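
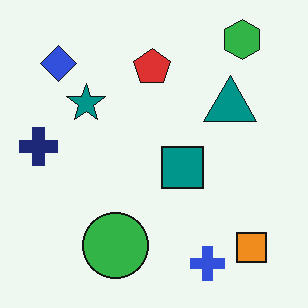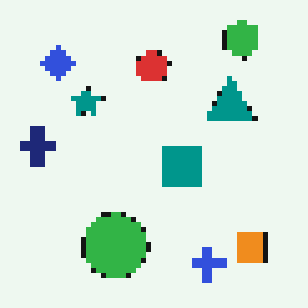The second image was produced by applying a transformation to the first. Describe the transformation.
It was lightly pixelated (a mild mosaic effect).

Shapes are reduced to large square blocks; fine edges and outlines are lost — a downscale-then-upscale (mosaic) effect.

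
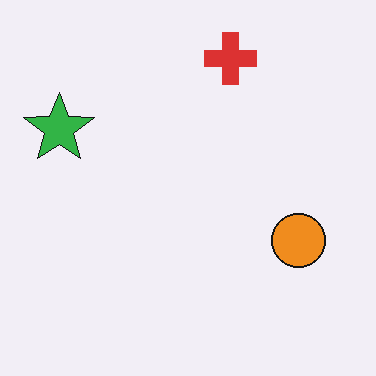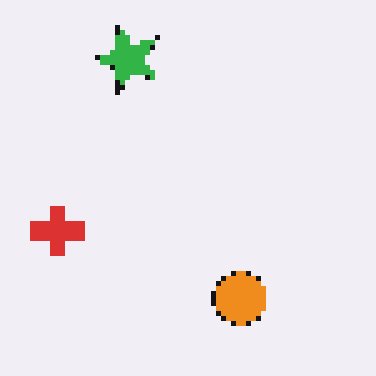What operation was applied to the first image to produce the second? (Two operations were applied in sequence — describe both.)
It was transposed (reflected across the top-left ↔ bottom-right diagonal), then mildly pixelated.

Shapes have swapped their row and column positions — what was in the top-right is now in the bottom-left — a diagonal reflection. Shapes are reduced to large square blocks; fine edges and outlines are lost — a downscale-then-upscale (mosaic) effect.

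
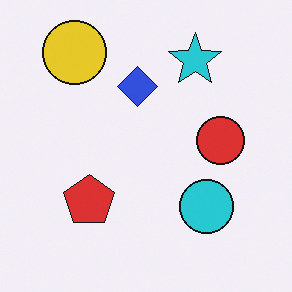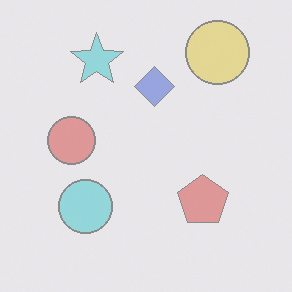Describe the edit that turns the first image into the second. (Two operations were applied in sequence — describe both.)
This is the original image flipped horizontally (left ↔ right), then washed out (contrast reduced).

The red circle is in the right of the first image and the left of the second — shapes on opposite sides of the vertical midline have swapped in a mirror flip. Tones are pushed toward mid-grey across the whole image — a global contrast change.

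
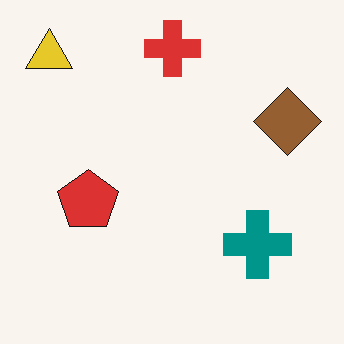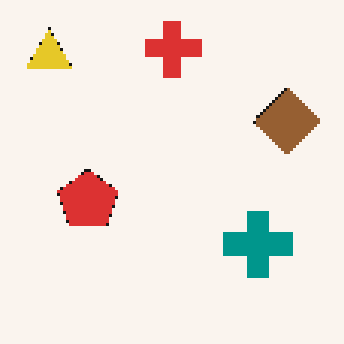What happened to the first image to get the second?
The second image is the first lightly pixelated (a mild mosaic effect).

Shapes are reduced to large square blocks; fine edges and outlines are lost — a downscale-then-upscale (mosaic) effect.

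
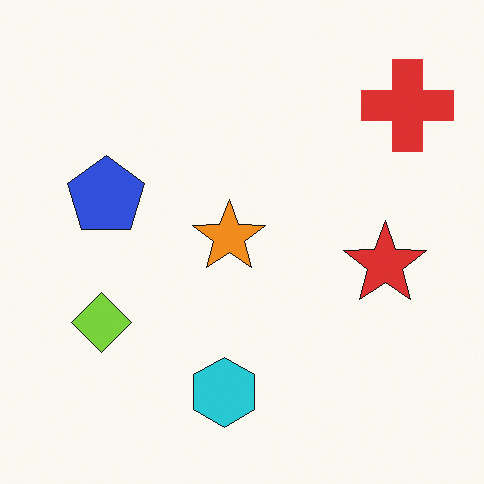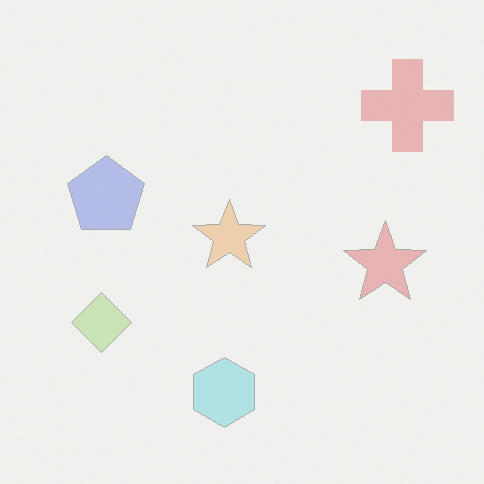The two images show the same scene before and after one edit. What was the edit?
Washed out (contrast reduced).

Tones are pushed toward mid-grey across the whole image — a global contrast change.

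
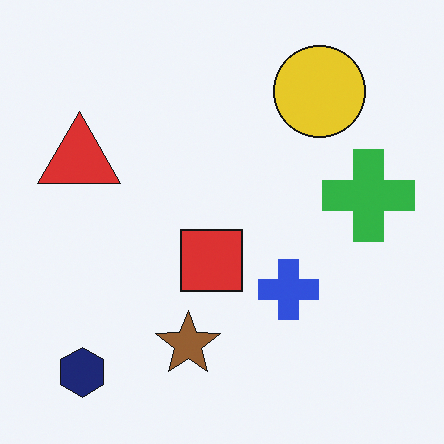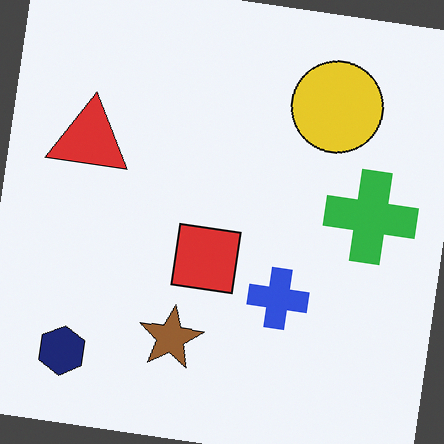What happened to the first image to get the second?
This is the original image rotated clockwise by a small amount.

Every shape is tilted by the same angle and the image corners show triangular fill wedges — a whole-image rotation by a non-right angle.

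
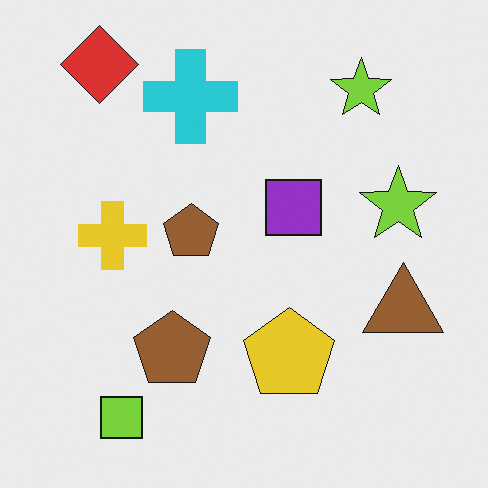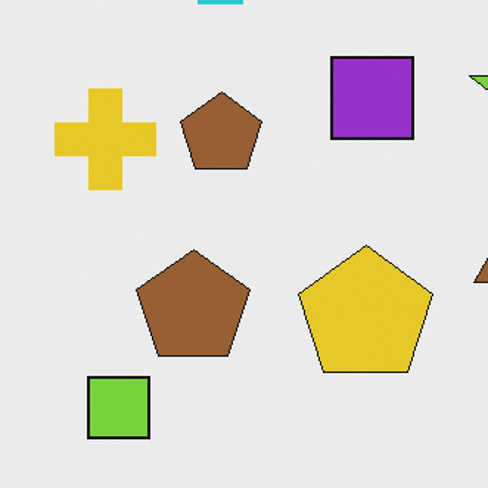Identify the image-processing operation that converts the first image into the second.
Cropped slightly and scaled back up.

The visible shapes are larger and the field of view is narrower; shapes near the original edges may be partly or wholly outside the frame — a crop-and-rescale.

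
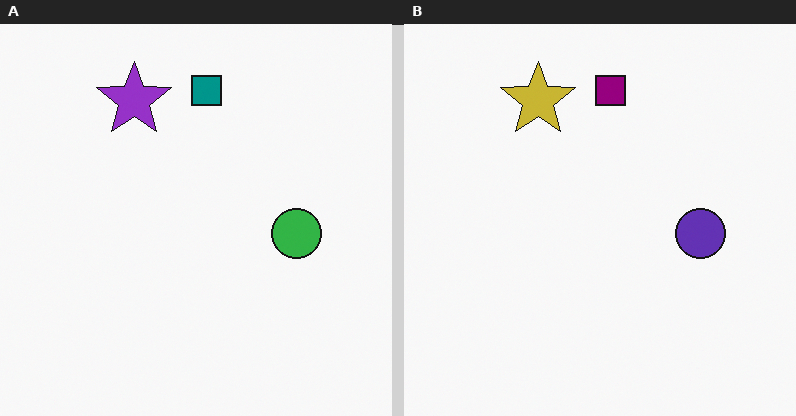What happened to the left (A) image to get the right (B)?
The right (B) image is the left (A) hue-shifted noticeably.

Every shape's color has rotated by the same amount around the hue wheel — a uniform hue shift.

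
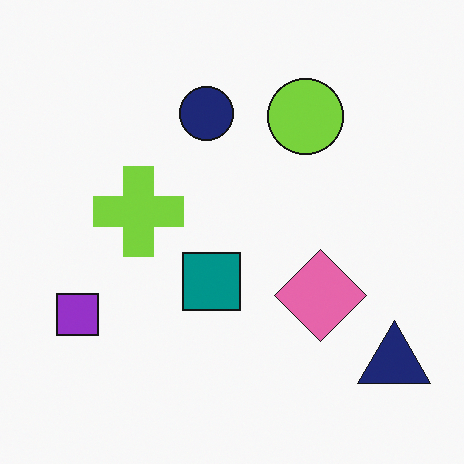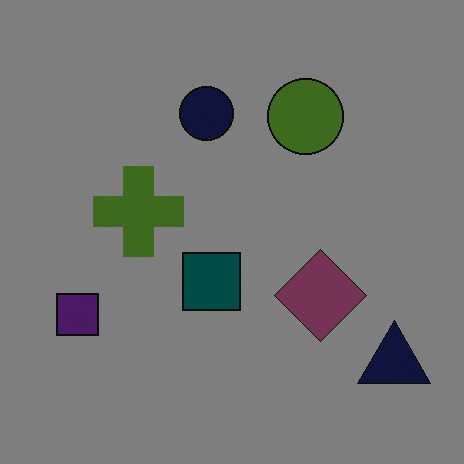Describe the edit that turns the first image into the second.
The second image is the first darkened a lot.

Every pixel — background and shapes alike — is uniformly darkened.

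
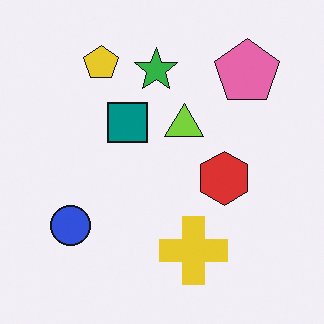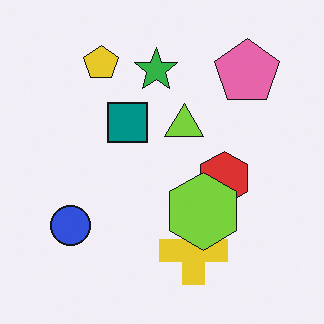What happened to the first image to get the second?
This is the original image overlaid with an additional lime hexagon.

A lime hexagon appears in the second image that is absent from the first.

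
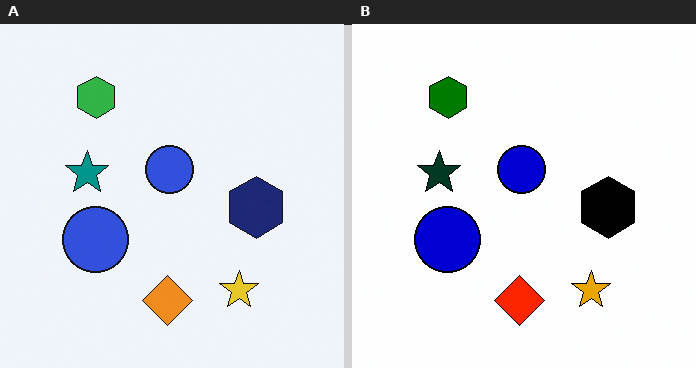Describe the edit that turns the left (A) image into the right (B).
The transformation is: given much higher contrast.

Tones are pushed away from mid-grey across the whole image — a global contrast change.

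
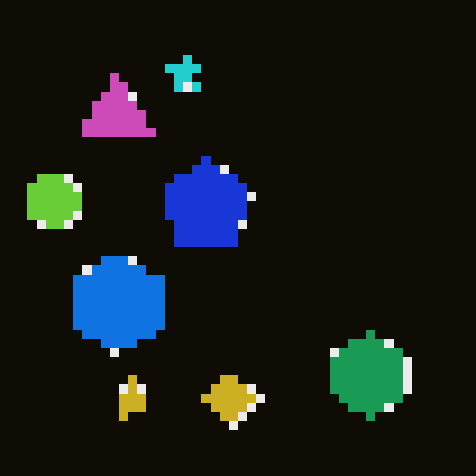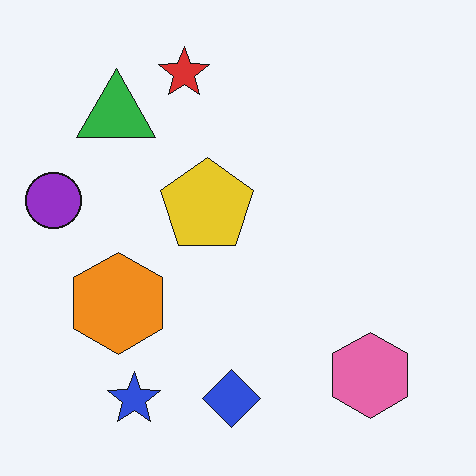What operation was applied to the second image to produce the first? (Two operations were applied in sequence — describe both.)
The transformation is: color-inverted (negative), then heavily pixelated into large blocks.

The light background has become dark and every shape's color is its complement — a photographic negative. Shapes are reduced to large square blocks; fine edges and outlines are lost — a downscale-then-upscale (mosaic) effect.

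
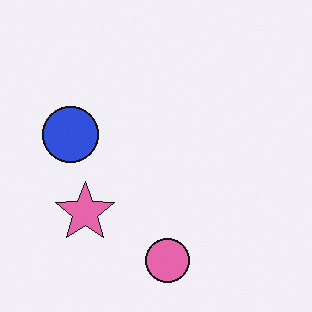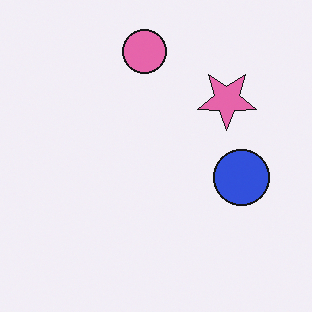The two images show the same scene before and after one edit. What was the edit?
The second image is the first rotated 180°.

The pink circle sits in the bottom of the first image and the top of the second — consistent with a whole-image 180° rotation.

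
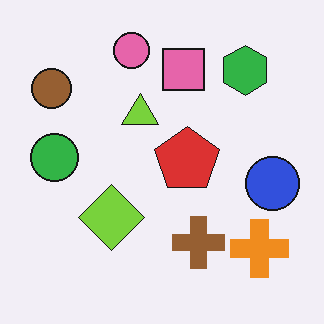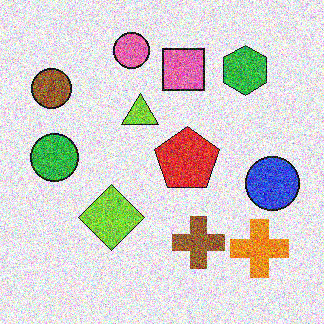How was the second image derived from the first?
It was degraded with heavy additive noise.

Random speckle covers the whole image, including the flat background.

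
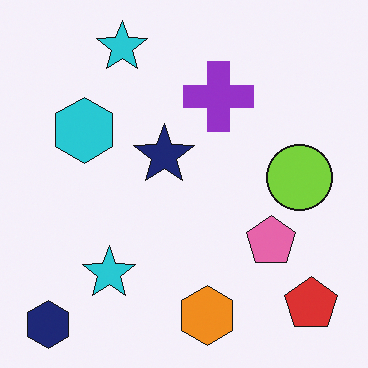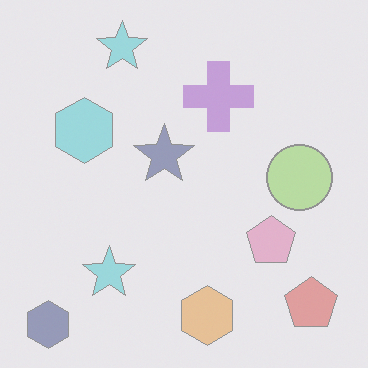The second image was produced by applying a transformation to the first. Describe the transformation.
The transformation is: given much lower contrast.

Tones are pushed toward mid-grey across the whole image — a global contrast change.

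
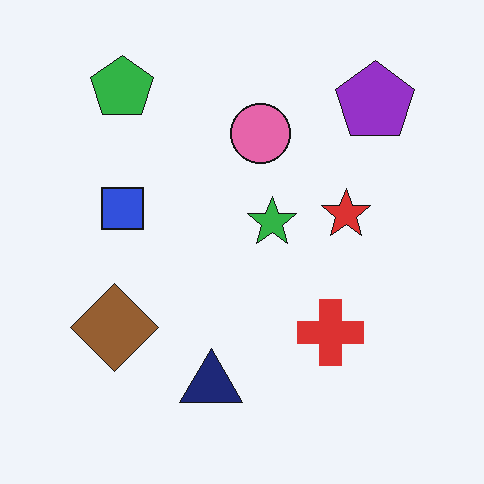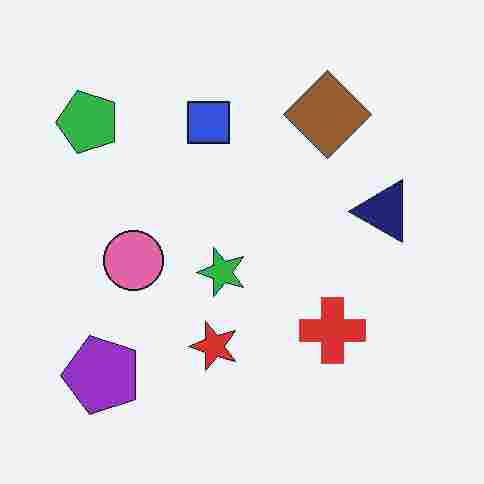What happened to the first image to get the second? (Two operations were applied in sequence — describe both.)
The image was transposed (reflected across the top-left ↔ bottom-right diagonal), then degraded with heavy JPEG compression.

Shapes have swapped their row and column positions — what was in the top-right is now in the bottom-left — a diagonal reflection. Blocky 8×8 compression artifacts appear around shape edges and the flat background shows ringing — characteristic JPEG degradation.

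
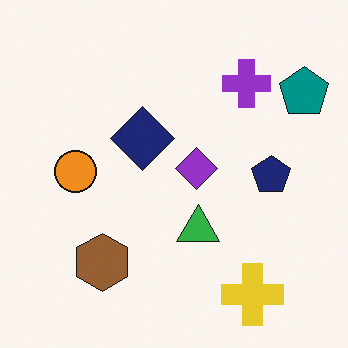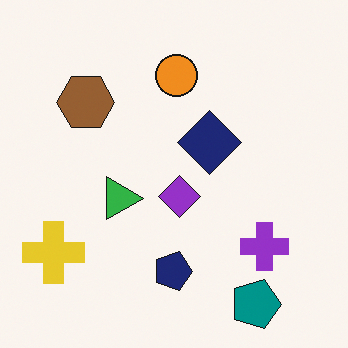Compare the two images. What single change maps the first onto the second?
Rotated 90° clockwise.

The teal pentagon sits in the top-right of the first image and the bottom-right of the second — consistent with a whole-image 90° clockwise rotation.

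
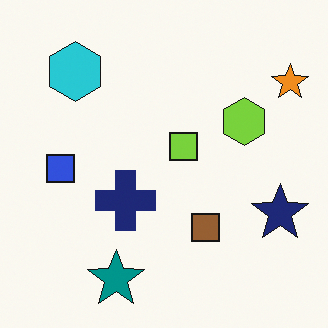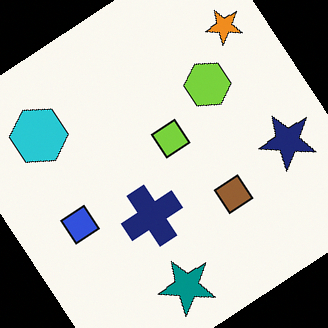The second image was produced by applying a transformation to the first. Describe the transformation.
The image was rotated counter-clockwise by a large amount — several tens of degrees.

Every shape is tilted by the same angle and the image corners show triangular fill wedges — a whole-image rotation by a non-right angle.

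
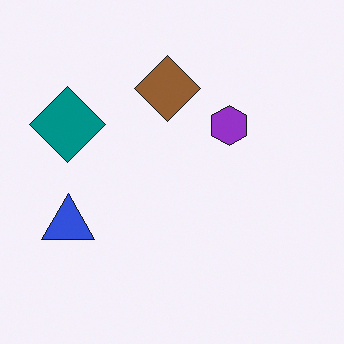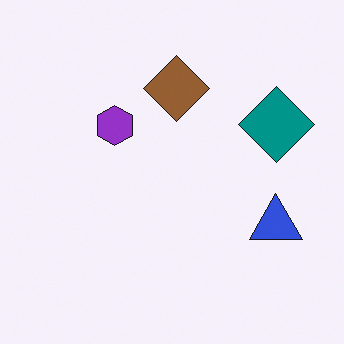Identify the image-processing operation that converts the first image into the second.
This is the original image flipped horizontally (left ↔ right).

The teal diamond is in the left of the first image and the right of the second — shapes on opposite sides of the vertical midline have swapped in a mirror flip.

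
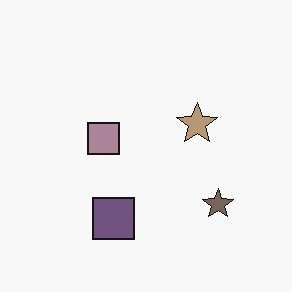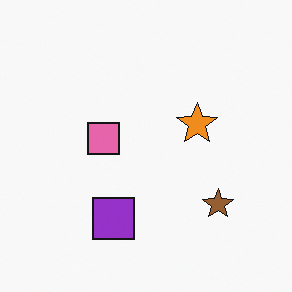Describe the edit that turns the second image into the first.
This is the original image heavily desaturated.

All colors are more muted and greyish — a global saturation change.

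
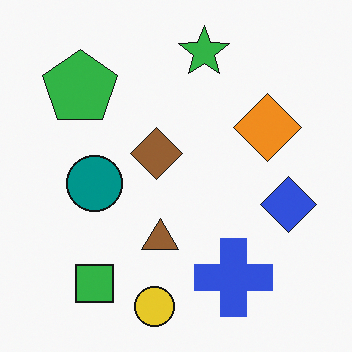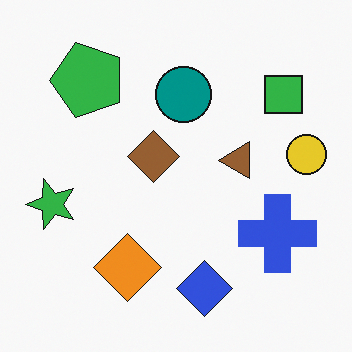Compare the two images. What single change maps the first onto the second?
Transposed (reflected across the top-left ↔ bottom-right diagonal).

Shapes have swapped their row and column positions — what was in the top-right is now in the bottom-left — a diagonal reflection.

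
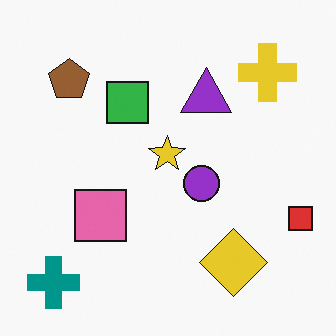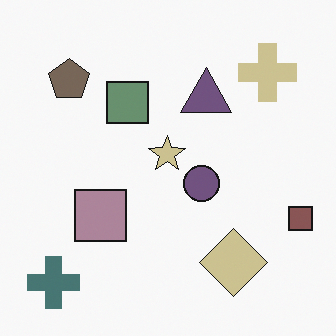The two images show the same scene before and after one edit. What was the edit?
The second image is the first made much more muted (saturation change).

All colors are more muted and greyish — a global saturation change.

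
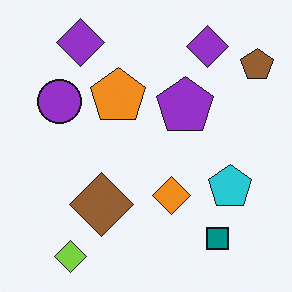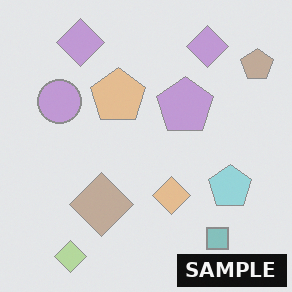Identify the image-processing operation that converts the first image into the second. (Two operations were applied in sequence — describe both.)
The image was given much lower contrast, then watermarked with the text "SAMPLE" in the lower-right corner.

Tones are pushed toward mid-grey across the whole image — a global contrast change. A dark label reading "SAMPLE" appears in the lower-right corner.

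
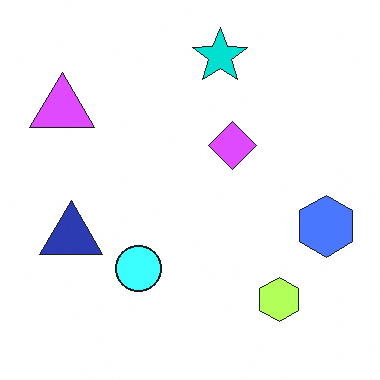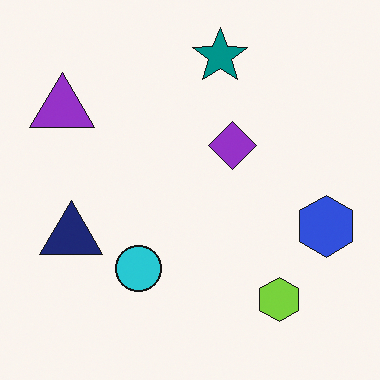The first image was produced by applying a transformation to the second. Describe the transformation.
The image was substantially brightened.

Every pixel — background and shapes alike — is uniformly brightened.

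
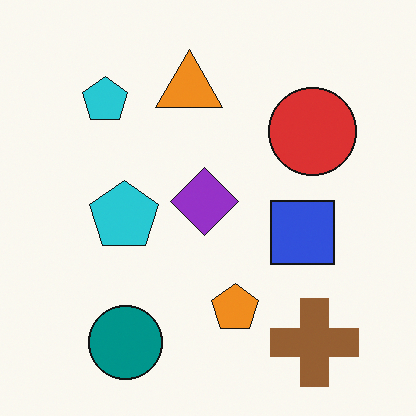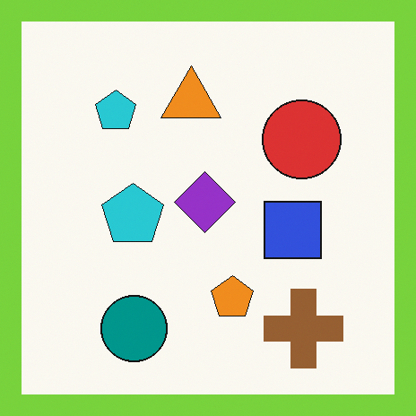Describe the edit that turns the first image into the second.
Framed with a lime border.

A solid lime frame runs around the edge of the second image, with the content slightly shrunk inside it.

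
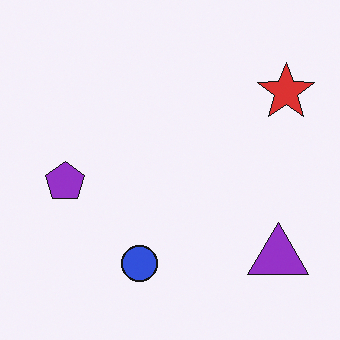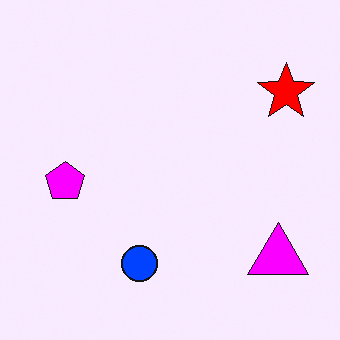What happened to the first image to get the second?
The second image is the first made much more vivid (saturation change).

All colors are more vivid — a global saturation change.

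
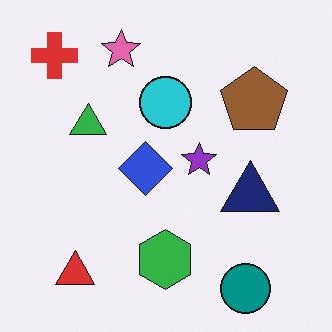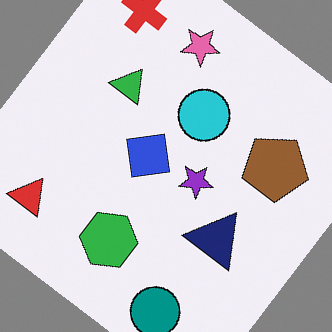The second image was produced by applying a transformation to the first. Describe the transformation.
The image was rotated clockwise by a large amount — several tens of degrees.

Every shape is tilted by the same angle and the image corners show triangular fill wedges — a whole-image rotation by a non-right angle.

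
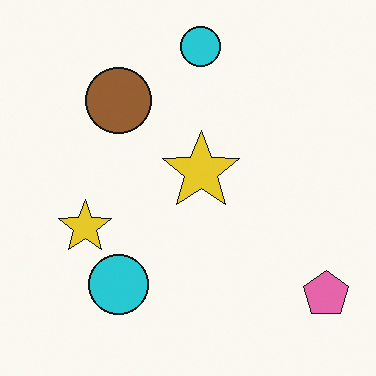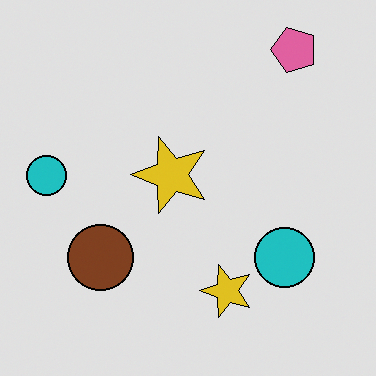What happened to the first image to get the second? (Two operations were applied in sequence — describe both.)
The image was posterized to a reduced palette, then rotated 90° counter-clockwise.

Each flat color has snapped to a coarser quantized level — most visibly, the near-white background has dropped to a flat grey. The pink pentagon sits in the bottom-right of the first image and the top-right of the second — consistent with a whole-image 90° counter-clockwise rotation.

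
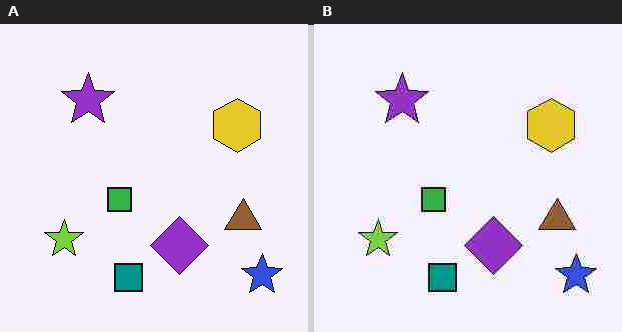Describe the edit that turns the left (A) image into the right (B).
The image was degraded with heavy JPEG compression.

Blocky 8×8 compression artifacts appear around shape edges and the flat background shows ringing — characteristic JPEG degradation.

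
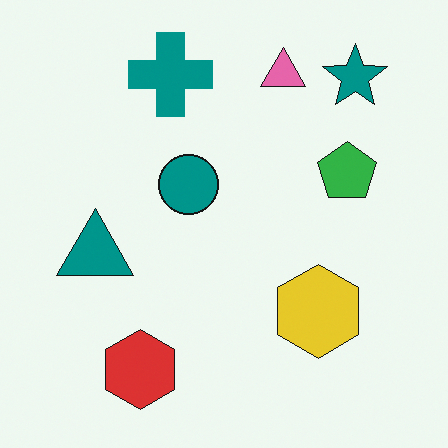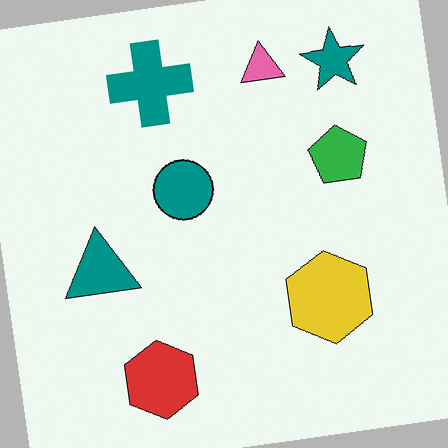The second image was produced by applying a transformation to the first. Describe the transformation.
This is the original image rotated counter-clockwise by a few degrees.

Every shape is tilted by the same angle and the image corners show triangular fill wedges — a whole-image rotation by a non-right angle.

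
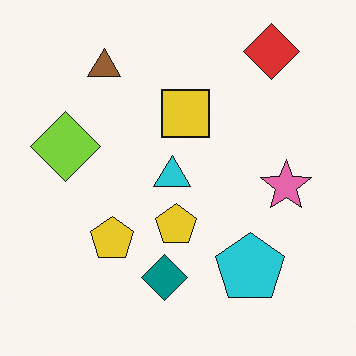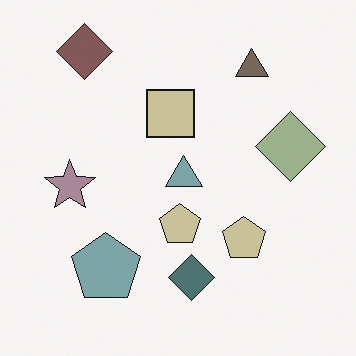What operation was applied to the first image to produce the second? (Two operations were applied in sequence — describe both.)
Heavily desaturated, then flipped horizontally (left ↔ right).

All colors are more muted and greyish — a global saturation change. The lime diamond is in the left of the first image and the right of the second — shapes on opposite sides of the vertical midline have swapped in a mirror flip.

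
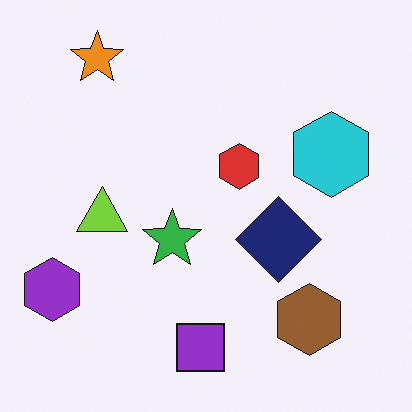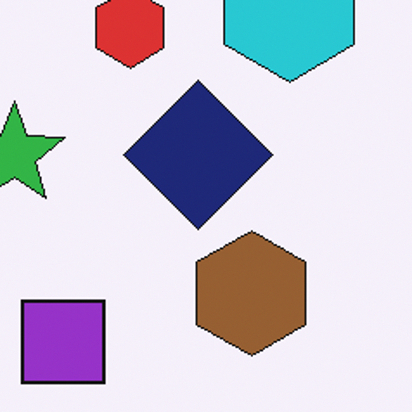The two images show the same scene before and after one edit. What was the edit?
Cropped tightly and scaled back up.

The visible shapes are larger and the field of view is narrower; shapes near the original edges may be partly or wholly outside the frame — a crop-and-rescale.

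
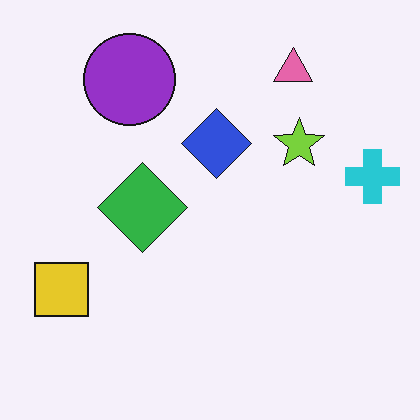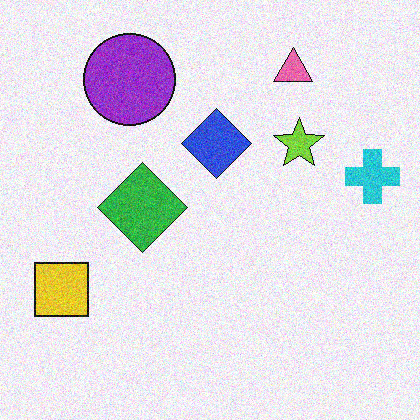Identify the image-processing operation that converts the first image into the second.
The image was degraded with moderate additive noise.

Random speckle covers the whole image, including the flat background.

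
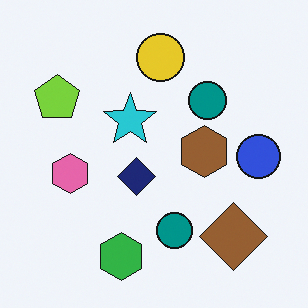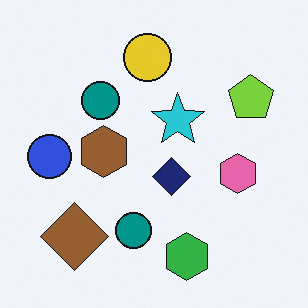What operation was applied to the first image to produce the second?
This is the original image flipped horizontally (left ↔ right).

The blue circle is in the right of the first image and the left of the second — shapes on opposite sides of the vertical midline have swapped in a mirror flip.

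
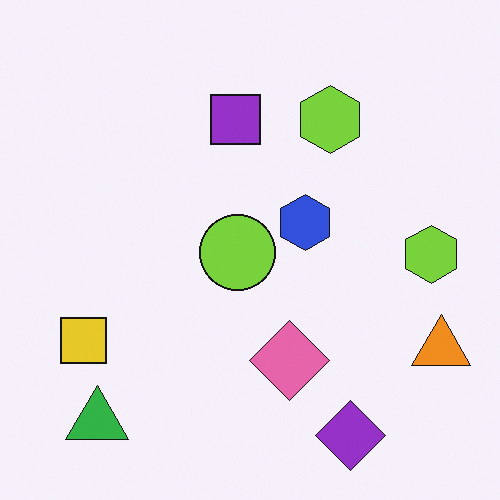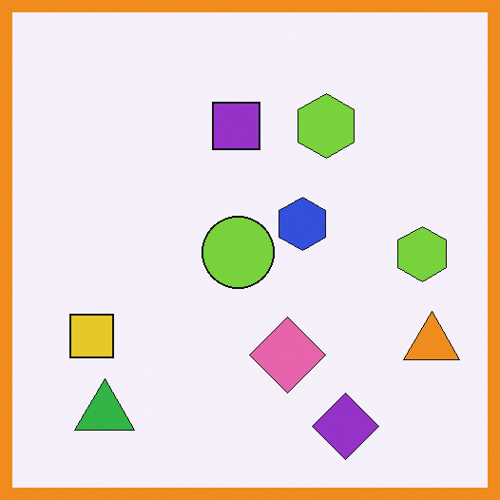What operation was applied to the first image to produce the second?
Framed with a orange border.

A solid orange frame runs around the edge of the second image, with the content slightly shrunk inside it.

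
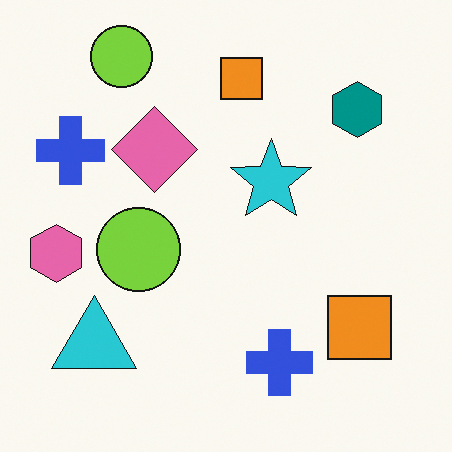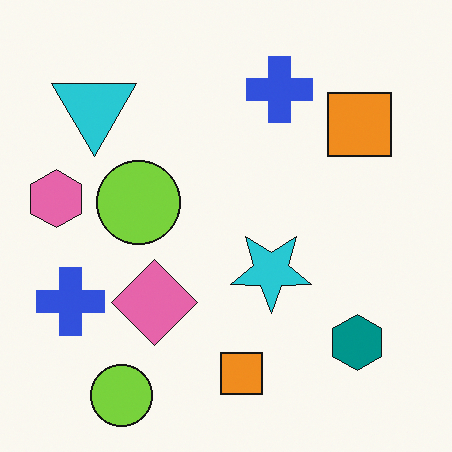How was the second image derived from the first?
It was flipped vertically (top ↔ bottom).

The cyan triangle is in the bottom-left of the first image and the top-left of the second — shapes on opposite sides of the horizontal midline have swapped in a mirror flip.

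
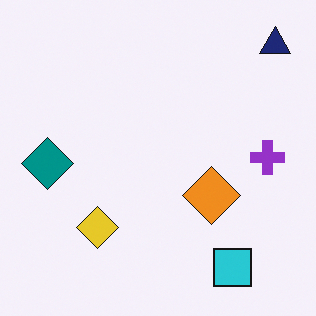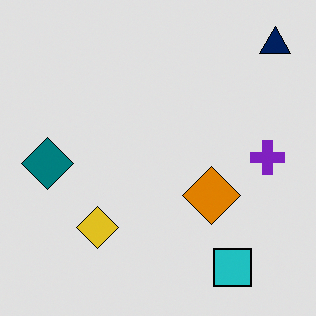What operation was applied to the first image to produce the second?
It was moderately posterized.

Each flat color has snapped to a coarser quantized level — most visibly, the near-white background has dropped to a flat grey.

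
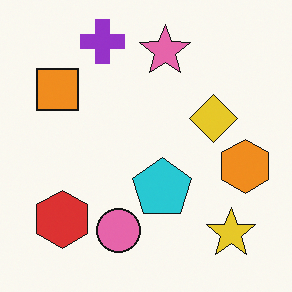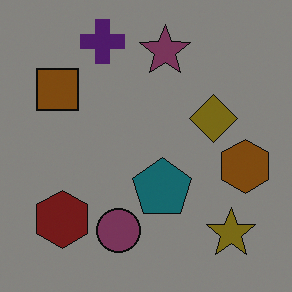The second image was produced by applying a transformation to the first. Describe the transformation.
The second image is the first darkened a lot.

Every pixel — background and shapes alike — is uniformly darkened.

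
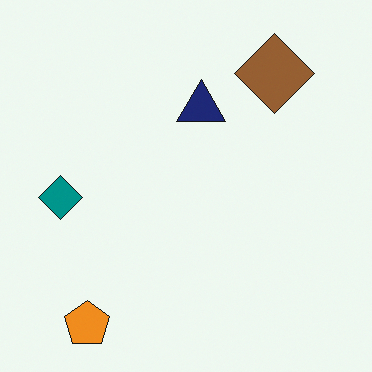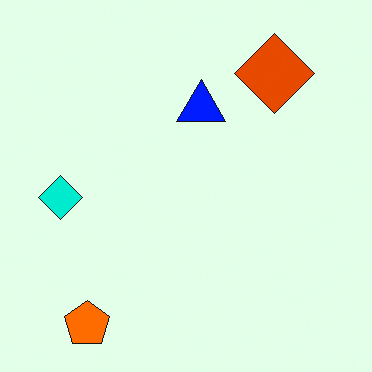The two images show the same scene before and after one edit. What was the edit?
The transformation is: heavily oversaturated.

All colors are more vivid — a global saturation change.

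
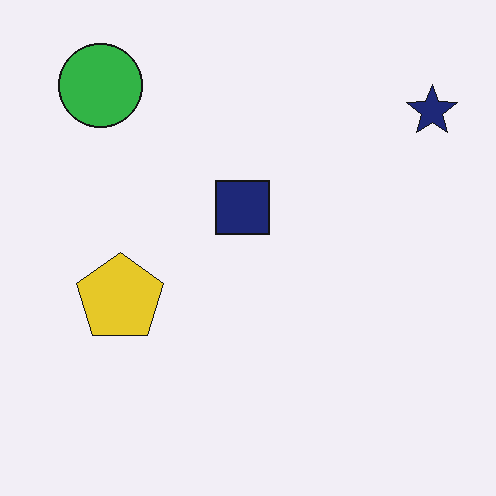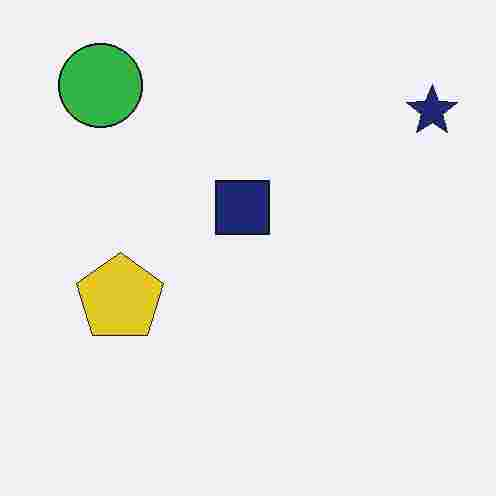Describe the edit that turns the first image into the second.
The second image is the first degraded with heavy JPEG compression.

Blocky 8×8 compression artifacts appear around shape edges and the flat background shows ringing — characteristic JPEG degradation.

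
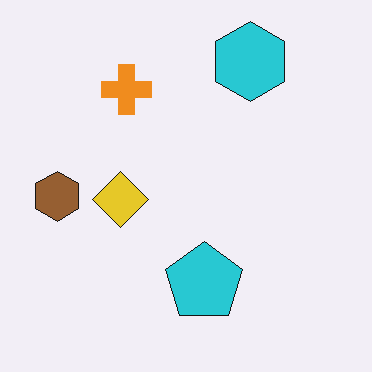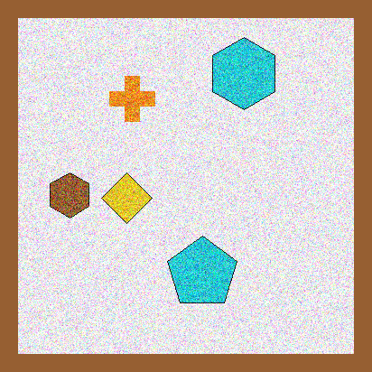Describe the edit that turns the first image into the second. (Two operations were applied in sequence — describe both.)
The transformation is: degraded with strong gaussian noise, then framed with a brown border.

Random speckle covers the whole image, including the flat background. A solid brown frame runs around the edge of the second image, with the content slightly shrunk inside it.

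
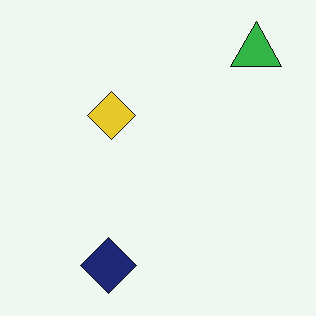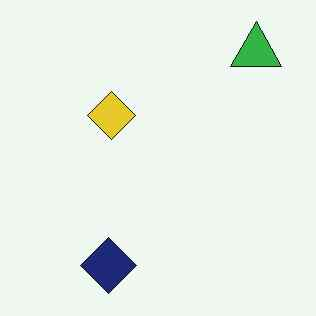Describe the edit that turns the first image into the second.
It was given moderate JPEG compression.

Blocky 8×8 compression artifacts appear around shape edges and the flat background shows ringing — characteristic JPEG degradation.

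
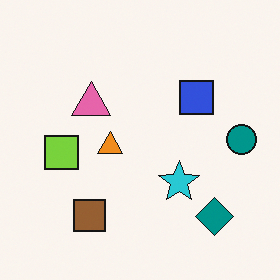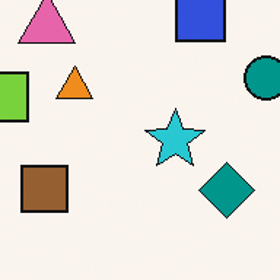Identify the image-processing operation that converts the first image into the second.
The second image is the first cropped slightly and scaled back up.

The visible shapes are larger and the field of view is narrower; shapes near the original edges may be partly or wholly outside the frame — a crop-and-rescale.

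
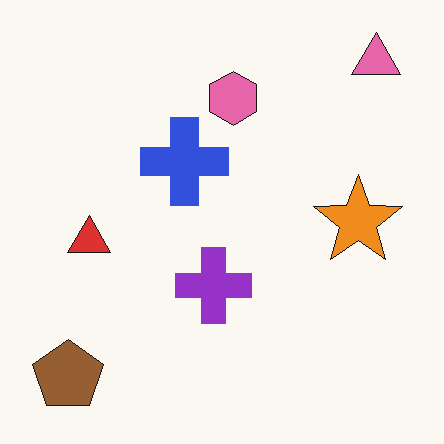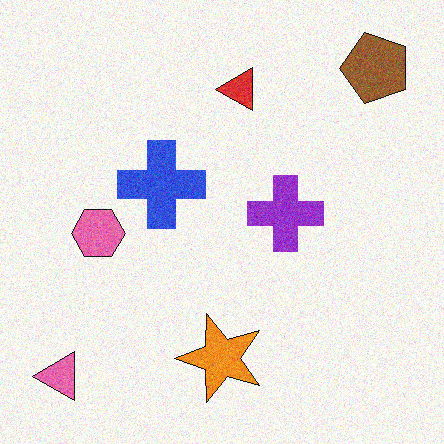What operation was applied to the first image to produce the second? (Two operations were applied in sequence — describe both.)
This is the original image degraded with moderate additive noise, then transposed (reflected across the top-left ↔ bottom-right diagonal).

Random speckle covers the whole image, including the flat background. Shapes have swapped their row and column positions — what was in the top-right is now in the bottom-left — a diagonal reflection.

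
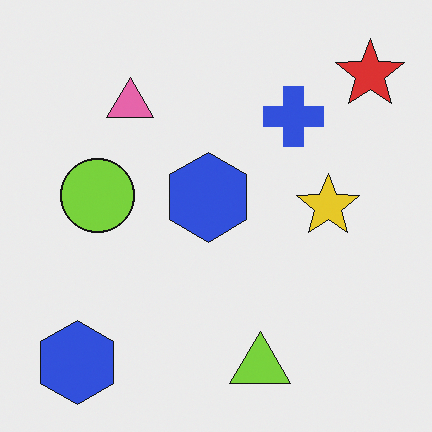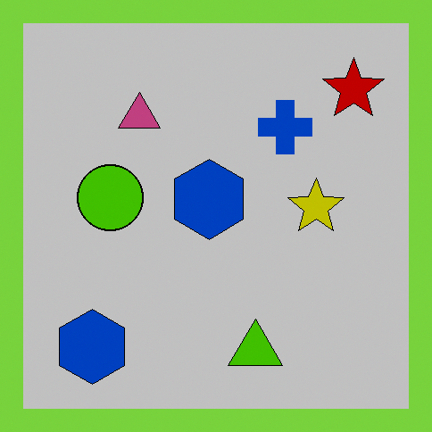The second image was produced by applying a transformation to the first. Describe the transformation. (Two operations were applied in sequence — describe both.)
The second image is the first heavily posterized to just a handful of flat colors, then framed with a lime border.

Each flat color has snapped to a coarser quantized level — most visibly, the near-white background has dropped to a flat grey. A solid lime frame runs around the edge of the second image, with the content slightly shrunk inside it.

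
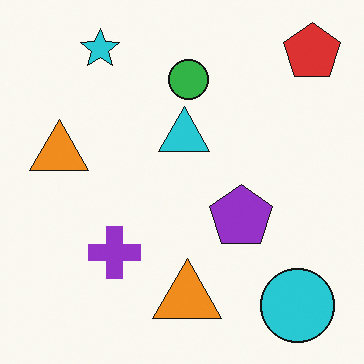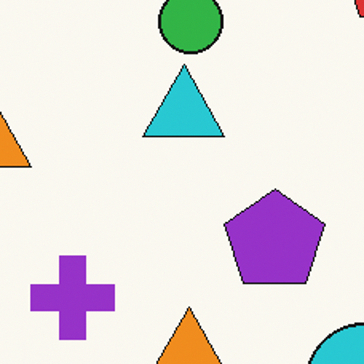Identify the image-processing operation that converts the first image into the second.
Cropped to a modestly smaller region and rescaled.

The visible shapes are larger and the field of view is narrower; shapes near the original edges may be partly or wholly outside the frame — a crop-and-rescale.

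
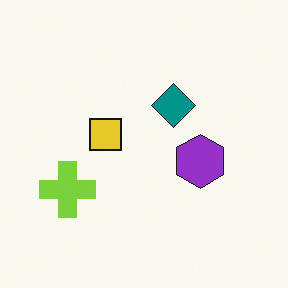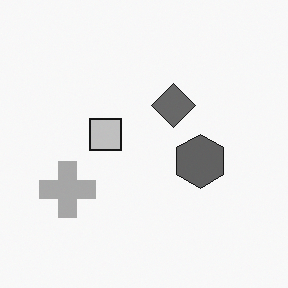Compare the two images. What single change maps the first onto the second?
The second image is the first converted to grayscale.

All color is removed — every shape is now a shade of grey.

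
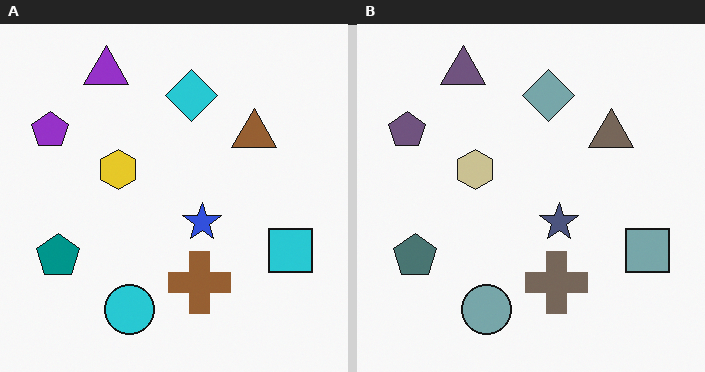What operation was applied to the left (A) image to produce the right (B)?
The right (B) image is the left (A) made much more muted (saturation change).

All colors are more muted and greyish — a global saturation change.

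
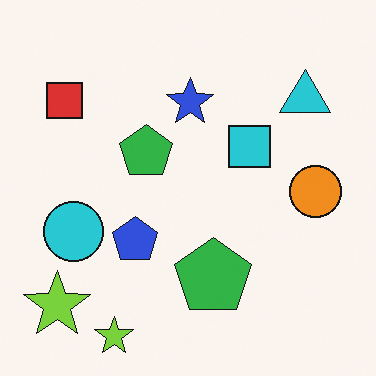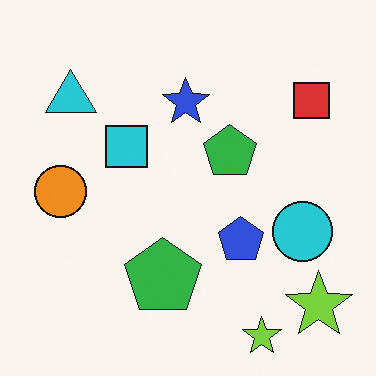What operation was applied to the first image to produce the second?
It was flipped horizontally (left ↔ right).

The orange circle is in the right of the first image and the left of the second — shapes on opposite sides of the vertical midline have swapped in a mirror flip.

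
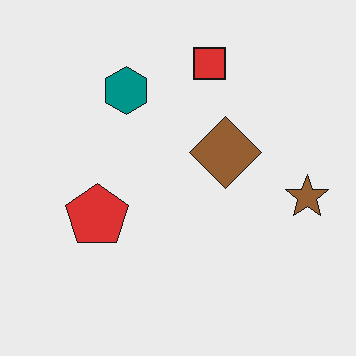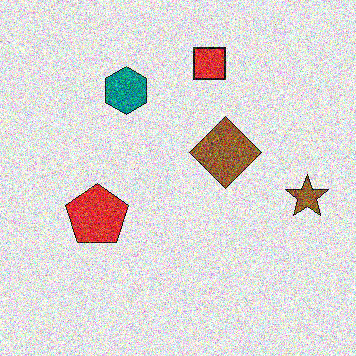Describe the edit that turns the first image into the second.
It was degraded with heavy additive noise.

Random speckle covers the whole image, including the flat background.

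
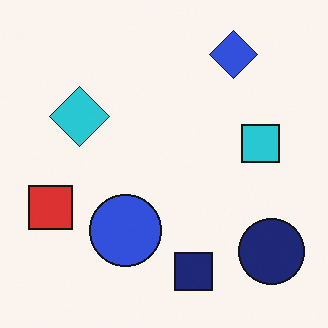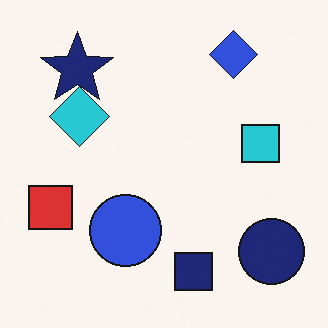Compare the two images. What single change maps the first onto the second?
Overlaid with an additional navy star.

A navy star appears in the second image that is absent from the first.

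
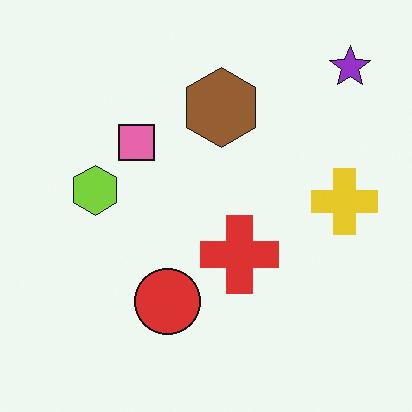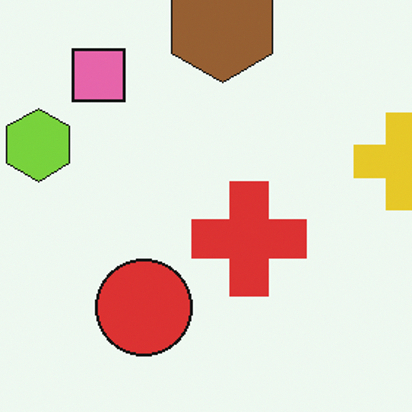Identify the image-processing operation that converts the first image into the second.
This is the original image cropped to a modestly smaller region and rescaled.

The visible shapes are larger and the field of view is narrower; shapes near the original edges may be partly or wholly outside the frame — a crop-and-rescale.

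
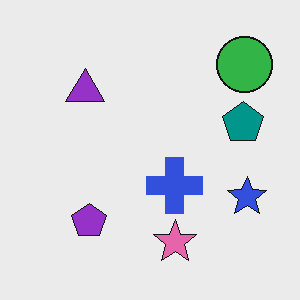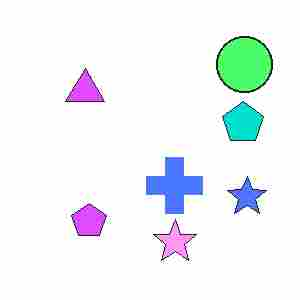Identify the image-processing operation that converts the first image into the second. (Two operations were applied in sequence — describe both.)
This is the original image substantially brightened, then heavily JPEG-compressed with obvious blocking artifacts.

Every pixel — background and shapes alike — is uniformly brightened. Blocky 8×8 compression artifacts appear around shape edges and the flat background shows ringing — characteristic JPEG degradation.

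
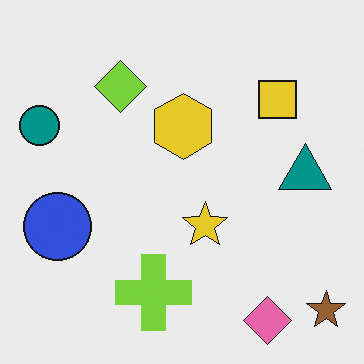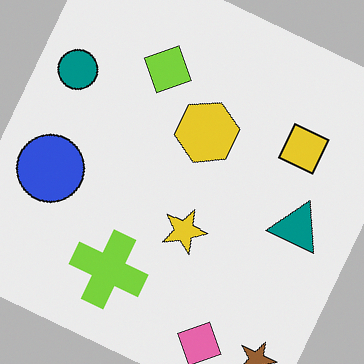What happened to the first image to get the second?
This is the original image rotated clockwise by a clearly visible amount.

Every shape is tilted by the same angle and the image corners show triangular fill wedges — a whole-image rotation by a non-right angle.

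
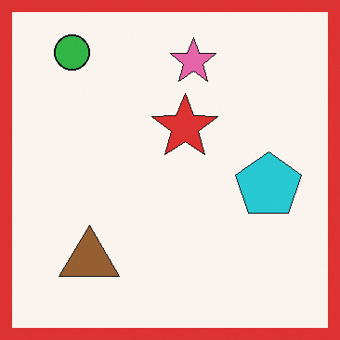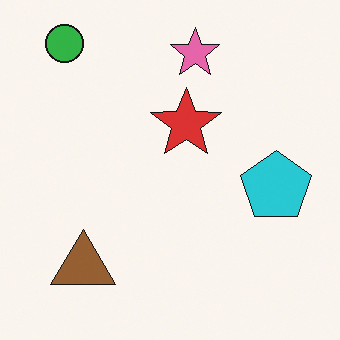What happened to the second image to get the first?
Framed with a red border.

A solid red frame runs around the edge of the first image, with the content slightly shrunk inside it.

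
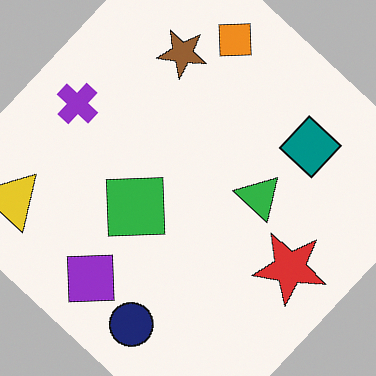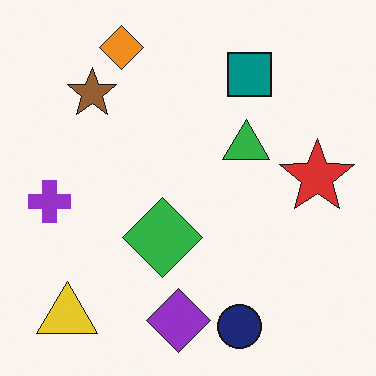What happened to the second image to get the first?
It was rotated clockwise by a large amount — several tens of degrees.

Every shape is tilted by the same angle and the image corners show triangular fill wedges — a whole-image rotation by a non-right angle.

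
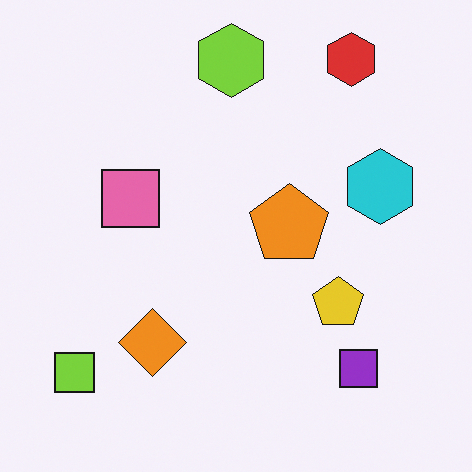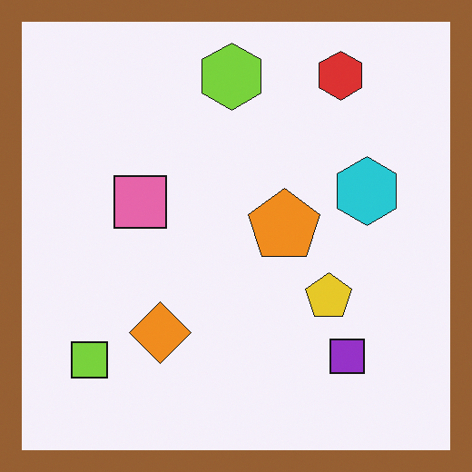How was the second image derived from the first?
This is the original image framed with a brown border.

A solid brown frame runs around the edge of the second image, with the content slightly shrunk inside it.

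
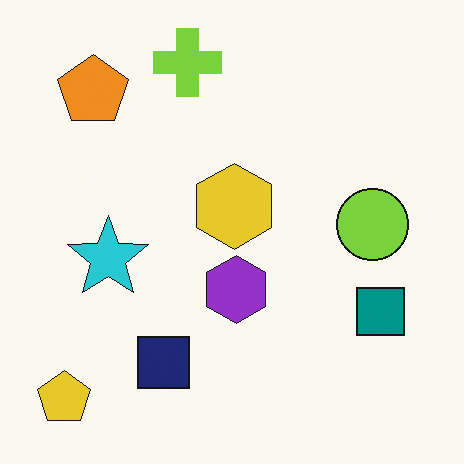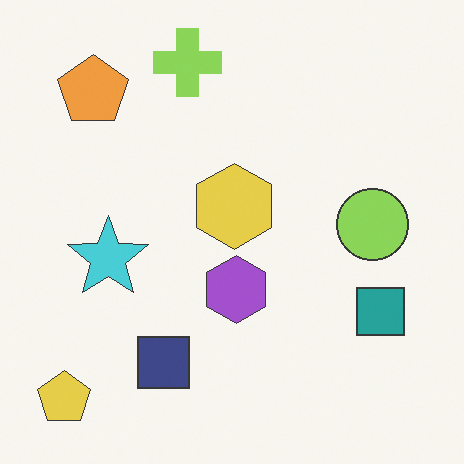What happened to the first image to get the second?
This is the original image given slightly reduced contrast.

Tones are pushed toward mid-grey across the whole image — a global contrast change.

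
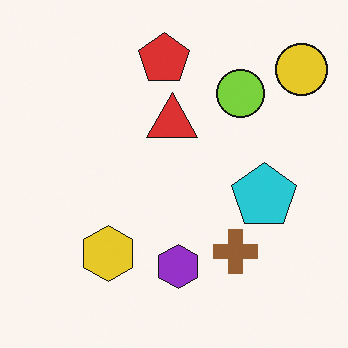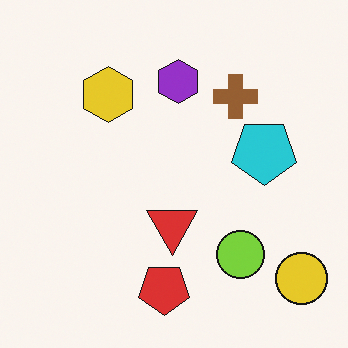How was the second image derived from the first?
The second image is the first flipped vertically (top ↔ bottom).

The red pentagon is in the top of the first image and the bottom of the second — shapes on opposite sides of the horizontal midline have swapped in a mirror flip.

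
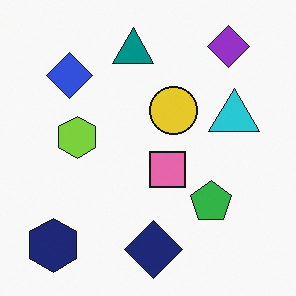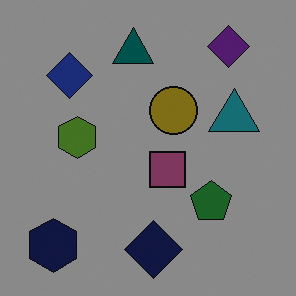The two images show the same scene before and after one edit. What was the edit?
Noticeably darkened.

Every pixel — background and shapes alike — is uniformly darkened.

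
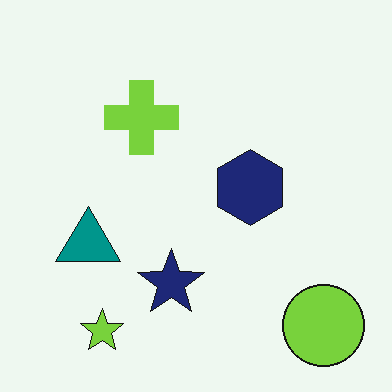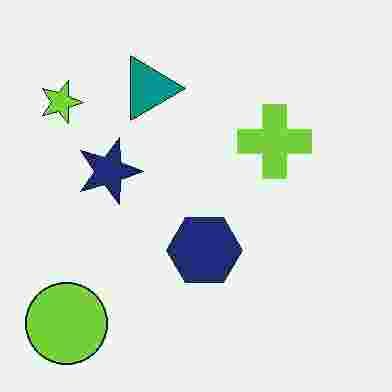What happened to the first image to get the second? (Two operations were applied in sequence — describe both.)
The second image is the first rotated 90° clockwise, then degraded with heavy JPEG compression.

The lime circle sits in the bottom-right of the first image and the bottom-left of the second — consistent with a whole-image 90° clockwise rotation. Blocky 8×8 compression artifacts appear around shape edges and the flat background shows ringing — characteristic JPEG degradation.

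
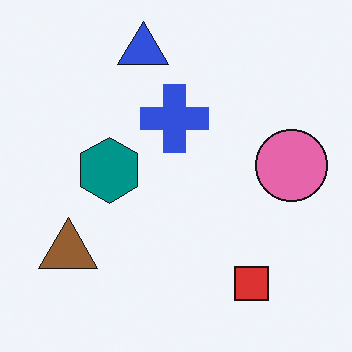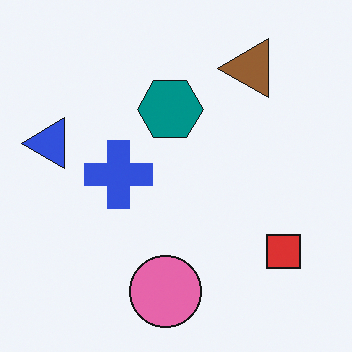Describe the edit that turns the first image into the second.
Transposed (reflected across the top-left ↔ bottom-right diagonal).

Shapes have swapped their row and column positions — what was in the top-right is now in the bottom-left — a diagonal reflection.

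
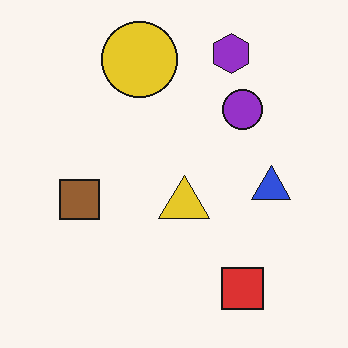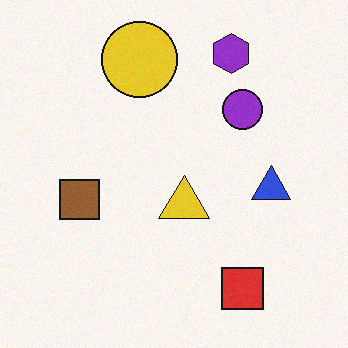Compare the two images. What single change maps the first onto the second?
This is the original image degraded with subtle gaussian noise.

Random speckle covers the whole image, including the flat background.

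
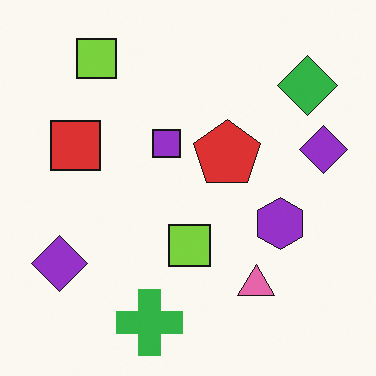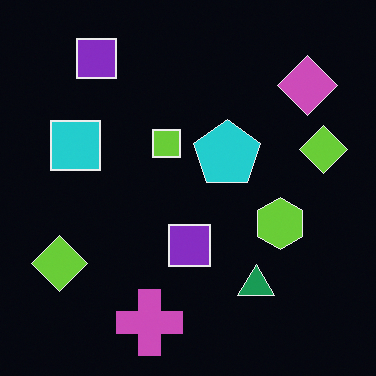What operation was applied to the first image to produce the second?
The second image is the first color-inverted (negative).

The light background has become dark and every shape's color is its complement — a photographic negative.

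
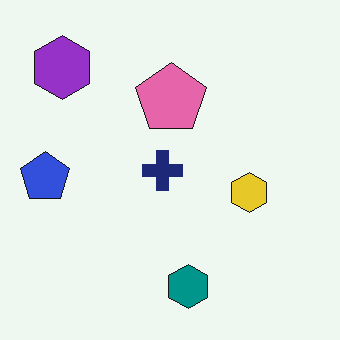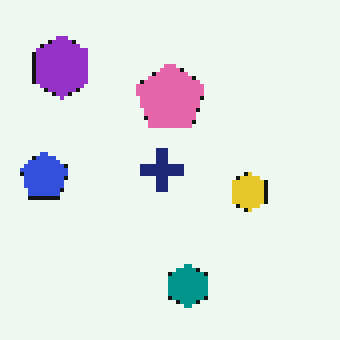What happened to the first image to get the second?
It was lightly pixelated (a mild mosaic effect).

Shapes are reduced to large square blocks; fine edges and outlines are lost — a downscale-then-upscale (mosaic) effect.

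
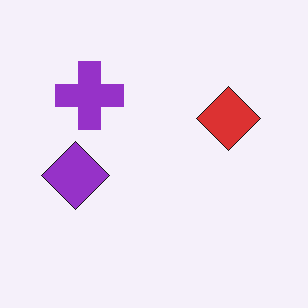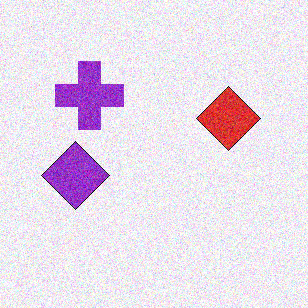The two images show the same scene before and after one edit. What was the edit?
The second image is the first degraded with visible gaussian noise.

Random speckle covers the whole image, including the flat background.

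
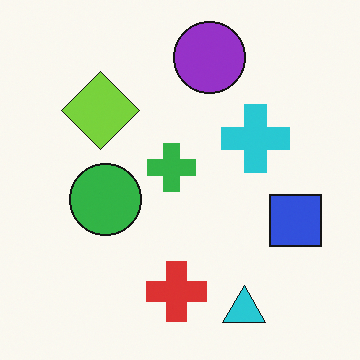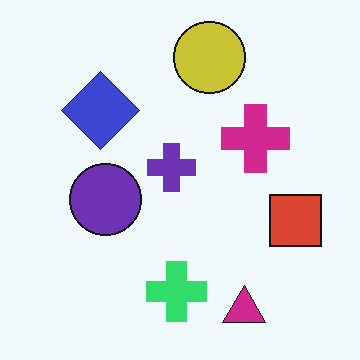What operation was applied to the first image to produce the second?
Hue-shifted noticeably.

Every shape's color has rotated by the same amount around the hue wheel — a uniform hue shift.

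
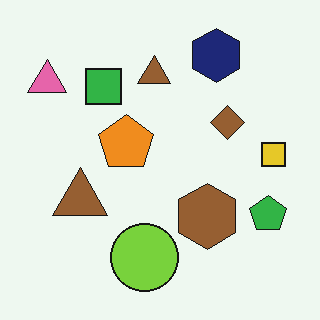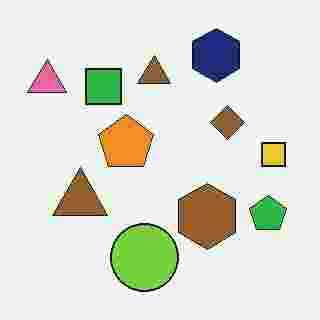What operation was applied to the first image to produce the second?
This is the original image heavily JPEG-compressed with obvious blocking artifacts.

Blocky 8×8 compression artifacts appear around shape edges and the flat background shows ringing — characteristic JPEG degradation.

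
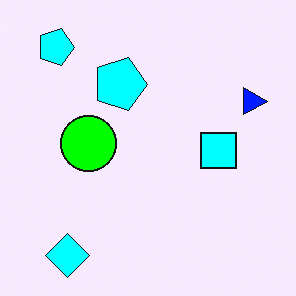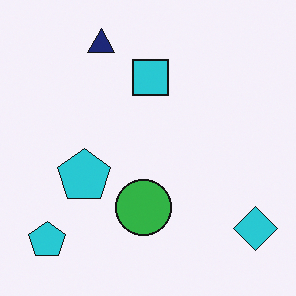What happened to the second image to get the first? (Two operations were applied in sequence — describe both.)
The image was rotated 90° clockwise, then heavily oversaturated.

The cyan diamond sits in the bottom-right of the second image and the bottom-left of the first — consistent with a whole-image 90° clockwise rotation. All colors are more vivid — a global saturation change.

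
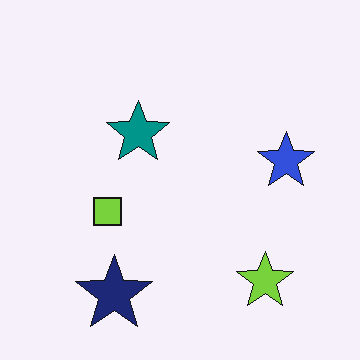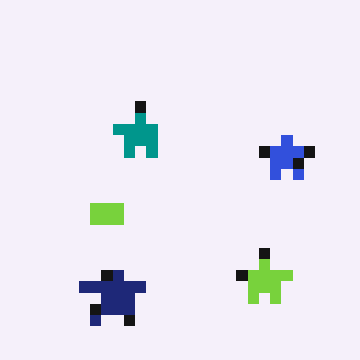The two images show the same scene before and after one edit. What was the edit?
This is the original image heavily pixelated into large blocks.

Shapes are reduced to large square blocks; fine edges and outlines are lost — a downscale-then-upscale (mosaic) effect.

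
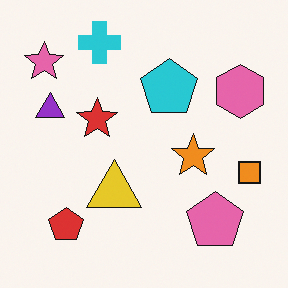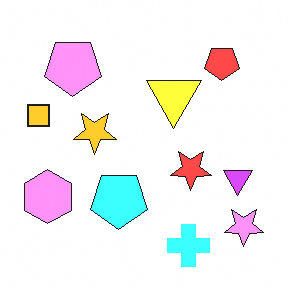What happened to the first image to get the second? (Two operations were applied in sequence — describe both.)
It was brightened a lot, then rotated 180°.

Every pixel — background and shapes alike — is uniformly brightened. The pink star sits in the top-left of the first image and the bottom-right of the second — consistent with a whole-image 180° rotation.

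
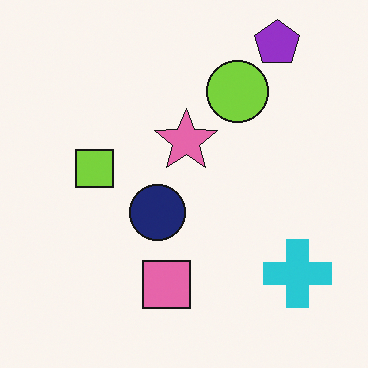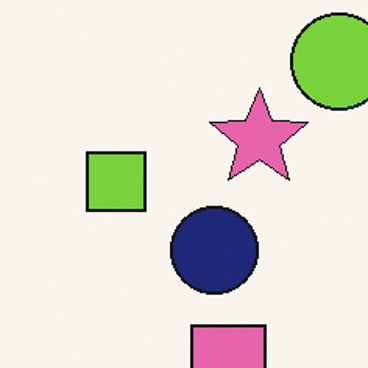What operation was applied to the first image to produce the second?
This is the original image cropped to a modestly smaller region and rescaled.

The visible shapes are larger and the field of view is narrower; shapes near the original edges may be partly or wholly outside the frame — a crop-and-rescale.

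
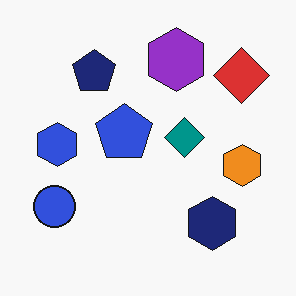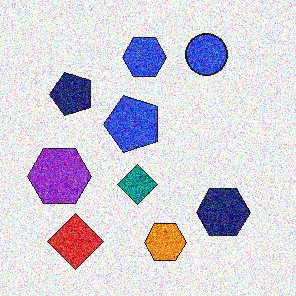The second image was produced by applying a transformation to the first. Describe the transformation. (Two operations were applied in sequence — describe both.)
This is the original image transposed (reflected across the top-left ↔ bottom-right diagonal), then degraded with heavy additive noise.

Shapes have swapped their row and column positions — what was in the top-right is now in the bottom-left — a diagonal reflection. Random speckle covers the whole image, including the flat background.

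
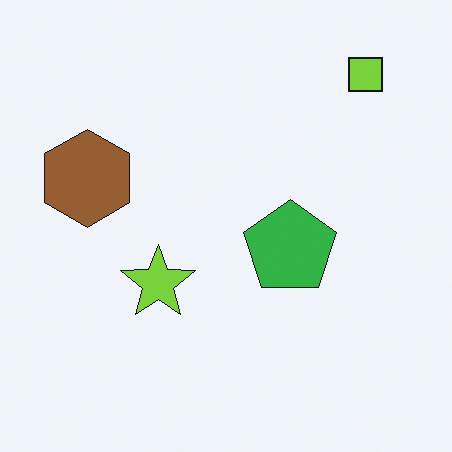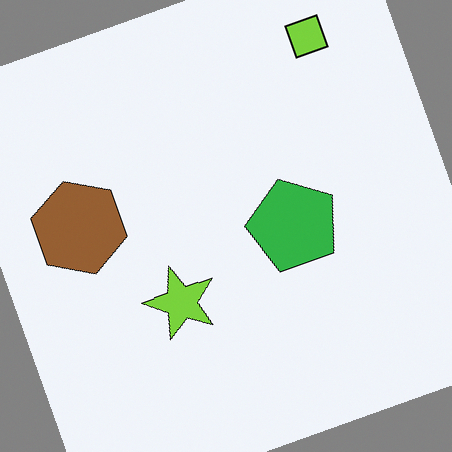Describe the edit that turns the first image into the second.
The second image is the first rotated counter-clockwise by a moderate amount.

Every shape is tilted by the same angle and the image corners show triangular fill wedges — a whole-image rotation by a non-right angle.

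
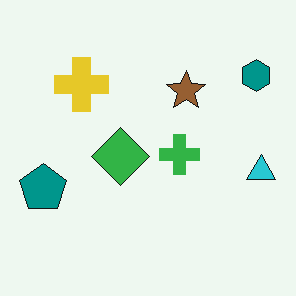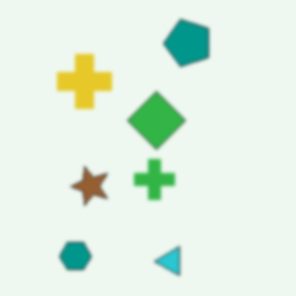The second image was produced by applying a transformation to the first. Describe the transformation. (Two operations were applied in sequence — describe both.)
This is the original image lightly blurred, then transposed (reflected across the top-left ↔ bottom-right diagonal).

Shape edges and outlines are uniformly softened across the whole image. Shapes have swapped their row and column positions — what was in the top-right is now in the bottom-left — a diagonal reflection.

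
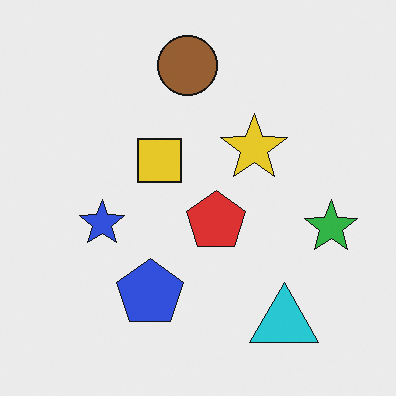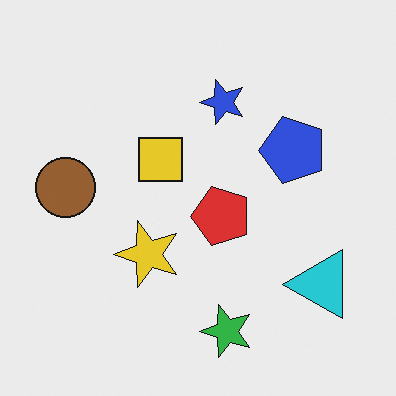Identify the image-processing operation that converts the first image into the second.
The image was transposed (reflected across the top-left ↔ bottom-right diagonal).

Shapes have swapped their row and column positions — what was in the top-right is now in the bottom-left — a diagonal reflection.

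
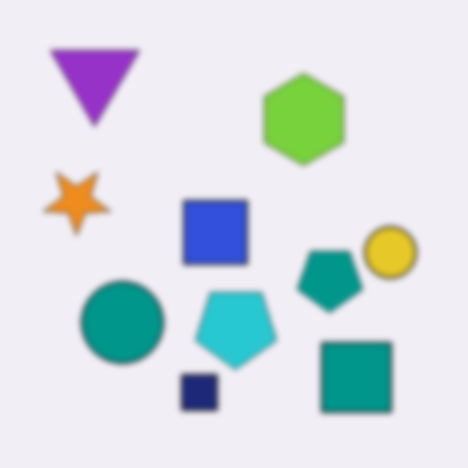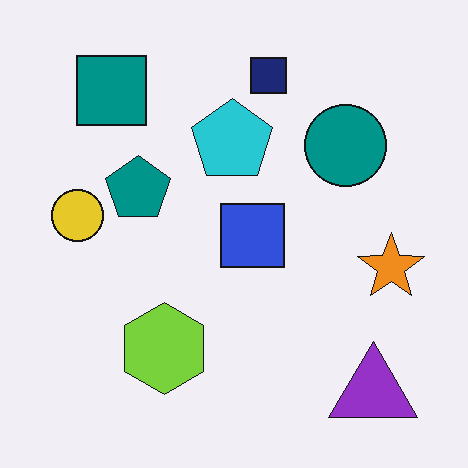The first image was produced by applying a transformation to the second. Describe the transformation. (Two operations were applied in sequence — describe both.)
This is the original image moderately blurred, then rotated 180°.

Shape edges and outlines are uniformly softened across the whole image. The purple triangle sits in the bottom-right of the second image and the top-left of the first — consistent with a whole-image 180° rotation.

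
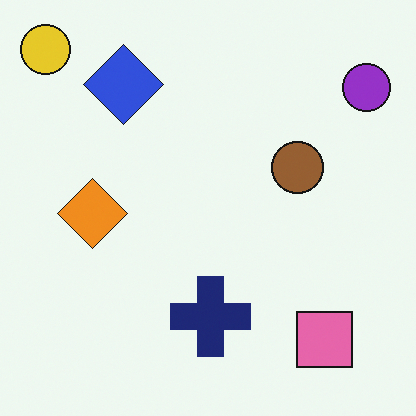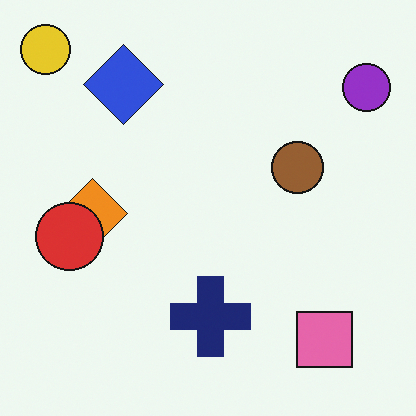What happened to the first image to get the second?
This is the original image overlaid with an additional red circle.

A red circle appears in the second image that is absent from the first.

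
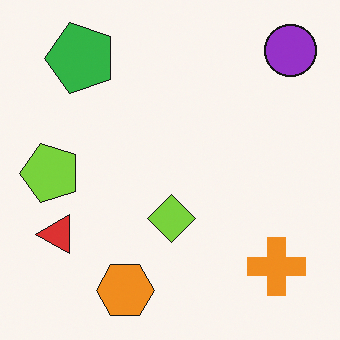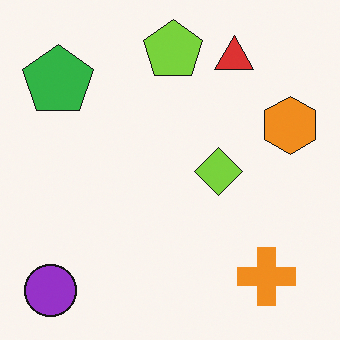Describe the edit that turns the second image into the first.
It was transposed (reflected across the top-left ↔ bottom-right diagonal).

Shapes have swapped their row and column positions — what was in the top-right is now in the bottom-left — a diagonal reflection.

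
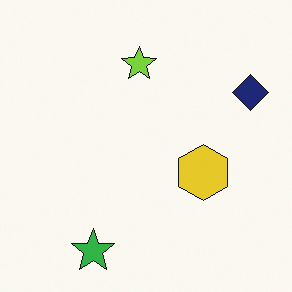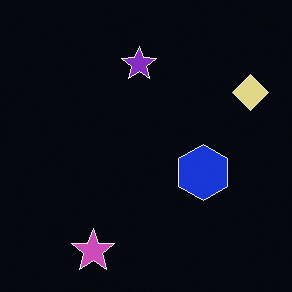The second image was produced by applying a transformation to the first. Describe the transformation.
It was color-inverted (negative).

The light background has become dark and every shape's color is its complement — a photographic negative.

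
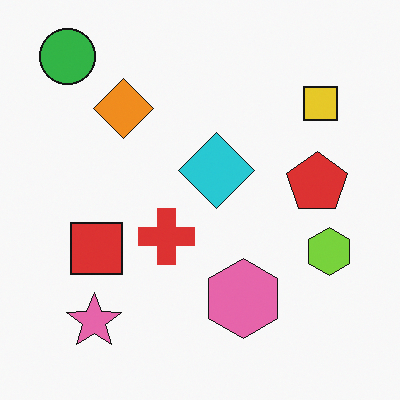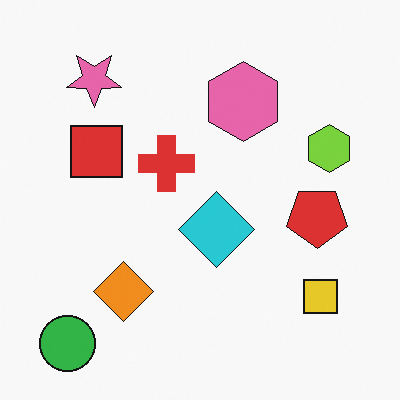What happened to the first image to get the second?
The transformation is: flipped vertically (top ↔ bottom).

The green circle is in the top-left of the first image and the bottom-left of the second — shapes on opposite sides of the horizontal midline have swapped in a mirror flip.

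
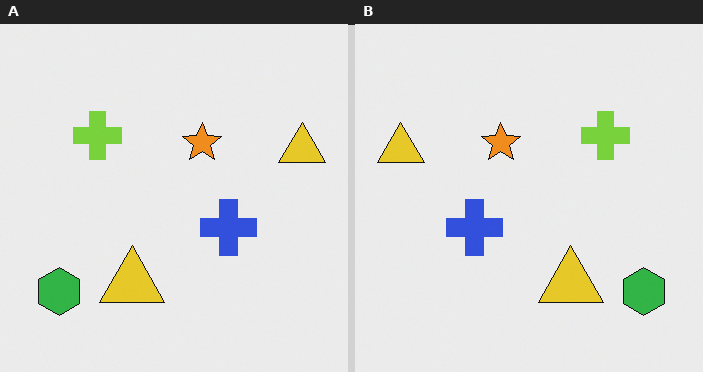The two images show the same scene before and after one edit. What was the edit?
Flipped horizontally (left ↔ right).

The green hexagon is in the bottom-left of the left (A) image and the bottom-right of the right (B) — shapes on opposite sides of the vertical midline have swapped in a mirror flip.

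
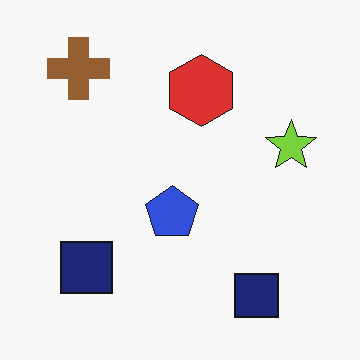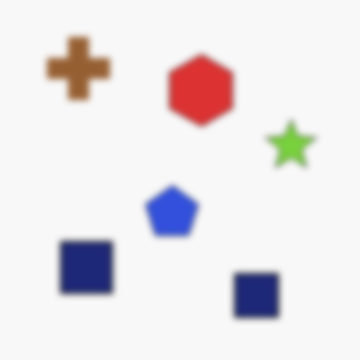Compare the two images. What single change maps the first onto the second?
Moderately blurred.

Shape edges and outlines are uniformly softened across the whole image.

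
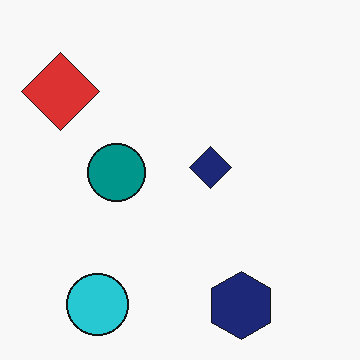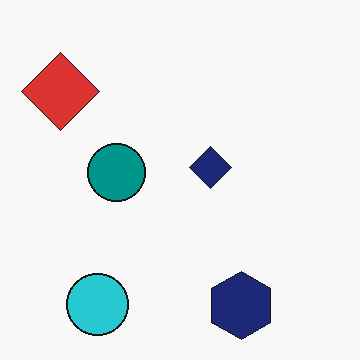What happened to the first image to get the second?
The second image is the first JPEG-compressed with visible artifacts.

Blocky 8×8 compression artifacts appear around shape edges and the flat background shows ringing — characteristic JPEG degradation.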